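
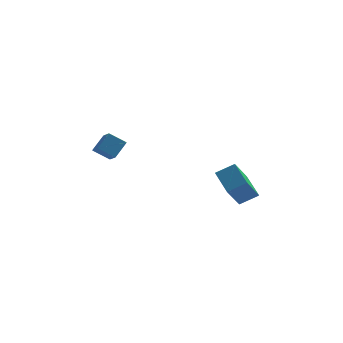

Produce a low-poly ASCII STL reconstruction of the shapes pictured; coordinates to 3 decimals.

solid 
facet normal -0.521 -0.556 -0.647
outer loop
vertex -4.171 -3.938 1.962
vertex -4.415 -3.186 1.512
vertex -3.28 -4.031 1.324
endloop
endfacet
facet normal 0.268 -0.827 0.495
outer loop
vertex -2.665 -3.374 2.088
vertex -4.171 -3.938 1.962
vertex -3.28 -4.031 1.324
endloop
endfacet
facet normal -0.521 -0.556 -0.648
outer loop
vertex -3.28 -4.031 1.324
vertex -4.415 -3.186 1.512
vertex -3.524 -3.278 0.874
endloop
endfacet
facet normal 0.810 -0.084 -0.580
outer loop
vertex -3.524 -3.278 0.874
vertex -2.665 -3.374 2.088
vertex -3.28 -4.031 1.324
endloop
endfacet
facet normal -0.810 0.084 0.580
outer loop
vertex -4.171 -3.938 1.962
vertex -3.8 -2.529 2.276
vertex -4.415 -3.186 1.512
endloop
endfacet
facet normal 0.268 -0.827 0.494
outer loop
vertex -3.556 -3.282 2.726
vertex -4.171 -3.938 1.962
vertex -2.665 -3.374 2.088
endloop
endfacet
facet normal -0.810 0.084 0.580
outer loop
vertex -3.556 -3.282 2.726
vertex -3.8 -2.529 2.276
vertex -4.171 -3.938 1.962
endloop
endfacet
facet normal -0.269 0.827 -0.494
outer loop
vertex -4.415 -3.186 1.512
vertex -3.8 -2.529 2.276
vertex -3.524 -3.278 0.874
endloop
endfacet
facet normal 0.810 -0.084 -0.580
outer loop
vertex -2.909 -2.622 1.638
vertex -2.665 -3.374 2.088
vertex -3.524 -3.278 0.874
endloop
endfacet
facet normal -0.268 0.827 -0.494
outer loop
vertex -3.524 -3.278 0.874
vertex -3.8 -2.529 2.276
vertex -2.909 -2.622 1.638
endloop
endfacet
facet normal 0.521 0.556 0.647
outer loop
vertex -2.909 -2.622 1.638
vertex -3.556 -3.282 2.726
vertex -2.665 -3.374 2.088
endloop
endfacet
facet normal 0.522 0.556 0.647
outer loop
vertex -3.8 -2.529 2.276
vertex -3.556 -3.282 2.726
vertex -2.909 -2.622 1.638
endloop
endfacet
facet normal -0.865 -0.020 -0.501
outer loop
vertex 2.498 -3.583 -1.585
vertex 2.032 -2.069 -0.842
vertex 3.25 -2.696 -2.92
endloop
endfacet
facet normal 0.267 -0.865 -0.424
outer loop
vertex 4.288 -2.671 -2.318
vertex 2.498 -3.583 -1.585
vertex 3.25 -2.696 -2.92
endloop
endfacet
facet normal -0.865 -0.021 -0.501
outer loop
vertex 3.25 -2.696 -2.92
vertex 2.032 -2.069 -0.842
vertex 2.783 -1.182 -2.176
endloop
endfacet
facet normal 0.425 0.501 -0.754
outer loop
vertex 2.783 -1.182 -2.176
vertex 4.288 -2.671 -2.318
vertex 3.25 -2.696 -2.92
endloop
endfacet
facet normal -0.425 -0.501 0.754
outer loop
vertex 2.498 -3.583 -1.585
vertex 3.07 -2.044 -0.24
vertex 2.032 -2.069 -0.842
endloop
endfacet
facet normal 0.267 -0.865 -0.425
outer loop
vertex 3.537 -3.558 -0.984
vertex 2.498 -3.583 -1.585
vertex 4.288 -2.671 -2.318
endloop
endfacet
facet normal -0.424 -0.501 0.754
outer loop
vertex 3.537 -3.558 -0.984
vertex 3.07 -2.044 -0.24
vertex 2.498 -3.583 -1.585
endloop
endfacet
facet normal -0.267 0.865 0.425
outer loop
vertex 2.032 -2.069 -0.842
vertex 3.07 -2.044 -0.24
vertex 2.783 -1.182 -2.176
endloop
endfacet
facet normal 0.424 0.501 -0.754
outer loop
vertex 3.822 -1.157 -1.575
vertex 4.288 -2.671 -2.318
vertex 2.783 -1.182 -2.176
endloop
endfacet
facet normal -0.267 0.865 0.425
outer loop
vertex 2.783 -1.182 -2.176
vertex 3.07 -2.044 -0.24
vertex 3.822 -1.157 -1.575
endloop
endfacet
facet normal 0.865 0.021 0.501
outer loop
vertex 3.822 -1.157 -1.575
vertex 3.537 -3.558 -0.984
vertex 4.288 -2.671 -2.318
endloop
endfacet
facet normal 0.865 0.021 0.501
outer loop
vertex 3.07 -2.044 -0.24
vertex 3.537 -3.558 -0.984
vertex 3.822 -1.157 -1.575
endloop
endfacet

endsolid


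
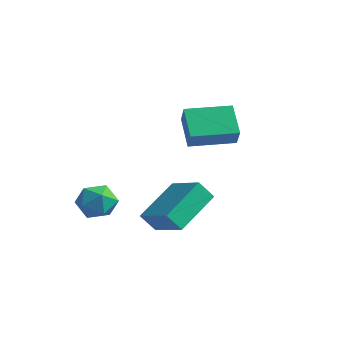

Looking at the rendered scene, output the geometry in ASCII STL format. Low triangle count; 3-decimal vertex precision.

solid 
facet normal 0.324 0.880 0.346
outer loop
vertex -2.712 -1.57 0.497
vertex -2.593 -1.924 1.286
vertex -1.945 -1.933 0.702
endloop
endfacet
facet normal 0.475 0.808 -0.347
outer loop
vertex -2.712 -1.57 0.497
vertex -1.945 -1.933 0.702
vertex -2.293 -2.067 -0.087
endloop
endfacet
facet normal -0.138 0.703 -0.698
outer loop
vertex -2.712 -1.57 0.497
vertex -2.293 -2.067 -0.087
vertex -3.158 -2.141 0.01
endloop
endfacet
facet normal -0.669 0.710 -0.220
outer loop
vertex -2.712 -1.57 0.497
vertex -3.158 -2.141 0.01
vertex -3.343 -2.053 0.858
endloop
endfacet
facet normal -0.384 0.819 0.426
outer loop
vertex -2.712 -1.57 0.497
vertex -3.343 -2.053 0.858
vertex -2.593 -1.924 1.286
endloop
endfacet
facet normal 0.877 0.224 -0.425
outer loop
vertex -2.293 -2.067 -0.087
vertex -1.945 -1.933 0.702
vertex -1.917 -2.727 0.342
endloop
endfacet
facet normal 0.632 0.341 0.696
outer loop
vertex -1.945 -1.933 0.702
vertex -2.593 -1.924 1.286
vertex -2.102 -2.639 1.19
endloop
endfacet
facet normal -0.512 0.244 0.824
outer loop
vertex -2.593 -1.924 1.286
vertex -3.343 -2.053 0.858
vertex -2.967 -2.713 1.287
endloop
endfacet
facet normal -0.974 0.065 -0.219
outer loop
vertex -3.343 -2.053 0.858
vertex -3.158 -2.141 0.01
vertex -3.315 -2.847 0.498
endloop
endfacet
facet normal -0.116 0.054 -0.992
outer loop
vertex -3.158 -2.141 0.01
vertex -2.293 -2.067 -0.087
vertex -2.667 -2.856 -0.086
endloop
endfacet
facet normal 0.669 -0.710 0.220
outer loop
vertex -2.548 -3.21 0.703
vertex -1.917 -2.727 0.342
vertex -2.102 -2.639 1.19
endloop
endfacet
facet normal 0.138 -0.703 0.698
outer loop
vertex -2.548 -3.21 0.703
vertex -2.102 -2.639 1.19
vertex -2.967 -2.713 1.287
endloop
endfacet
facet normal -0.475 -0.808 0.347
outer loop
vertex -2.548 -3.21 0.703
vertex -2.967 -2.713 1.287
vertex -3.315 -2.847 0.498
endloop
endfacet
facet normal -0.324 -0.880 -0.346
outer loop
vertex -2.548 -3.21 0.703
vertex -3.315 -2.847 0.498
vertex -2.667 -2.856 -0.086
endloop
endfacet
facet normal 0.384 -0.819 -0.426
outer loop
vertex -2.548 -3.21 0.703
vertex -2.667 -2.856 -0.086
vertex -1.917 -2.727 0.342
endloop
endfacet
facet normal 0.974 -0.065 0.219
outer loop
vertex -2.102 -2.639 1.19
vertex -1.917 -2.727 0.342
vertex -1.945 -1.933 0.702
endloop
endfacet
facet normal 0.116 -0.054 0.992
outer loop
vertex -2.967 -2.713 1.287
vertex -2.102 -2.639 1.19
vertex -2.593 -1.924 1.286
endloop
endfacet
facet normal -0.877 -0.224 0.425
outer loop
vertex -3.315 -2.847 0.498
vertex -2.967 -2.713 1.287
vertex -3.343 -2.053 0.858
endloop
endfacet
facet normal -0.632 -0.341 -0.696
outer loop
vertex -2.667 -2.856 -0.086
vertex -3.315 -2.847 0.498
vertex -3.158 -2.141 0.01
endloop
endfacet
facet normal 0.512 -0.244 -0.824
outer loop
vertex -1.917 -2.727 0.342
vertex -2.667 -2.856 -0.086
vertex -2.293 -2.067 -0.087
endloop
endfacet
facet normal -0.916 0.142 -0.376
outer loop
vertex 0.286 -3.132 1.118
vertex 0.172 -1.344 2.072
vertex 0.644 -2.726 0.399
endloop
endfacet
facet normal 0.056 -0.881 -0.470
outer loop
vertex 2.128 -2.956 1.008
vertex 0.286 -3.132 1.118
vertex 0.644 -2.726 0.399
endloop
endfacet
facet normal -0.916 0.142 -0.376
outer loop
vertex 0.644 -2.726 0.399
vertex 0.172 -1.344 2.072
vertex 0.53 -0.938 1.354
endloop
endfacet
facet normal 0.398 0.452 -0.799
outer loop
vertex 0.53 -0.938 1.354
vertex 2.128 -2.956 1.008
vertex 0.644 -2.726 0.399
endloop
endfacet
facet normal -0.398 -0.452 0.799
outer loop
vertex 0.286 -3.132 1.118
vertex 1.656 -1.574 2.681
vertex 0.172 -1.344 2.072
endloop
endfacet
facet normal 0.056 -0.881 -0.470
outer loop
vertex 1.77 -3.362 1.726
vertex 0.286 -3.132 1.118
vertex 2.128 -2.956 1.008
endloop
endfacet
facet normal -0.397 -0.452 0.799
outer loop
vertex 1.77 -3.362 1.726
vertex 1.656 -1.574 2.681
vertex 0.286 -3.132 1.118
endloop
endfacet
facet normal -0.056 0.881 0.470
outer loop
vertex 0.172 -1.344 2.072
vertex 1.656 -1.574 2.681
vertex 0.53 -0.938 1.354
endloop
endfacet
facet normal 0.397 0.452 -0.799
outer loop
vertex 2.014 -1.168 1.962
vertex 2.128 -2.956 1.008
vertex 0.53 -0.938 1.354
endloop
endfacet
facet normal -0.056 0.881 0.470
outer loop
vertex 0.53 -0.938 1.354
vertex 1.656 -1.574 2.681
vertex 2.014 -1.168 1.962
endloop
endfacet
facet normal 0.916 -0.142 0.376
outer loop
vertex 2.014 -1.168 1.962
vertex 1.77 -3.362 1.726
vertex 2.128 -2.956 1.008
endloop
endfacet
facet normal 0.916 -0.142 0.376
outer loop
vertex 1.656 -1.574 2.681
vertex 1.77 -3.362 1.726
vertex 2.014 -1.168 1.962
endloop
endfacet
facet normal -0.486 0.377 -0.788
outer loop
vertex -1.809 1.25 3.916
vertex -0.722 2.734 3.956
vertex -0.85 0.572 3.0
endloop
endfacet
facet normal -0.591 -0.807 -0.021
outer loop
vertex -0.378 0.206 3.764
vertex -1.809 1.25 3.916
vertex -0.85 0.572 3.0
endloop
endfacet
facet normal -0.486 0.377 -0.788
outer loop
vertex -0.85 0.572 3.0
vertex -0.722 2.734 3.956
vertex 0.238 2.056 3.039
endloop
endfacet
facet normal 0.643 -0.455 -0.616
outer loop
vertex 0.238 2.056 3.039
vertex -0.378 0.206 3.764
vertex -0.85 0.572 3.0
endloop
endfacet
facet normal -0.644 0.455 0.616
outer loop
vertex -1.809 1.25 3.916
vertex -0.25 2.368 4.72
vertex -0.722 2.734 3.956
endloop
endfacet
facet normal -0.591 -0.807 -0.022
outer loop
vertex -1.338 0.884 4.681
vertex -1.809 1.25 3.916
vertex -0.378 0.206 3.764
endloop
endfacet
facet normal -0.644 0.456 0.615
outer loop
vertex -1.338 0.884 4.681
vertex -0.25 2.368 4.72
vertex -1.809 1.25 3.916
endloop
endfacet
facet normal 0.590 0.807 0.022
outer loop
vertex -0.722 2.734 3.956
vertex -0.25 2.368 4.72
vertex 0.238 2.056 3.039
endloop
endfacet
facet normal 0.644 -0.455 -0.615
outer loop
vertex 0.709 1.69 3.804
vertex -0.378 0.206 3.764
vertex 0.238 2.056 3.039
endloop
endfacet
facet normal 0.591 0.806 0.022
outer loop
vertex 0.238 2.056 3.039
vertex -0.25 2.368 4.72
vertex 0.709 1.69 3.804
endloop
endfacet
facet normal 0.486 -0.377 0.788
outer loop
vertex 0.709 1.69 3.804
vertex -1.338 0.884 4.681
vertex -0.378 0.206 3.764
endloop
endfacet
facet normal 0.486 -0.377 0.788
outer loop
vertex -0.25 2.368 4.72
vertex -1.338 0.884 4.681
vertex 0.709 1.69 3.804
endloop
endfacet

endsolid


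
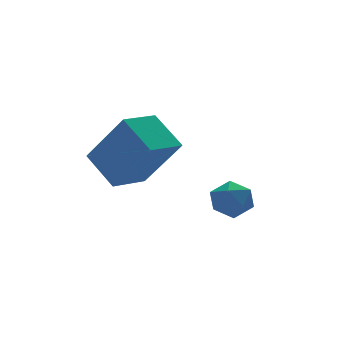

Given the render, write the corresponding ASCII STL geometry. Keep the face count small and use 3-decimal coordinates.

solid 
facet normal -0.933 -0.329 0.143
outer loop
vertex -3.607 -1.546 3.622
vertex -4.233 -0.483 1.985
vertex -3.341 -2.658 2.798
endloop
endfacet
facet normal 0.305 -0.519 0.799
outer loop
vertex -2.147 -2.237 2.615
vertex -3.607 -1.546 3.622
vertex -3.341 -2.658 2.798
endloop
endfacet
facet normal -0.933 -0.329 0.144
outer loop
vertex -3.341 -2.658 2.798
vertex -4.233 -0.483 1.985
vertex -3.968 -1.596 1.161
endloop
endfacet
facet normal 0.189 -0.789 -0.584
outer loop
vertex -3.968 -1.596 1.161
vertex -2.147 -2.237 2.615
vertex -3.341 -2.658 2.798
endloop
endfacet
facet normal -0.189 0.789 0.585
outer loop
vertex -3.607 -1.546 3.622
vertex -3.039 -0.062 1.802
vertex -4.233 -0.483 1.985
endloop
endfacet
facet normal 0.305 -0.519 0.799
outer loop
vertex -2.412 -1.124 3.439
vertex -3.607 -1.546 3.622
vertex -2.147 -2.237 2.615
endloop
endfacet
facet normal -0.189 0.789 0.584
outer loop
vertex -2.412 -1.124 3.439
vertex -3.039 -0.062 1.802
vertex -3.607 -1.546 3.622
endloop
endfacet
facet normal -0.305 0.519 -0.799
outer loop
vertex -4.233 -0.483 1.985
vertex -3.039 -0.062 1.802
vertex -3.968 -1.596 1.161
endloop
endfacet
facet normal 0.189 -0.789 -0.585
outer loop
vertex -2.773 -1.174 0.978
vertex -2.147 -2.237 2.615
vertex -3.968 -1.596 1.161
endloop
endfacet
facet normal -0.305 0.519 -0.799
outer loop
vertex -3.968 -1.596 1.161
vertex -3.039 -0.062 1.802
vertex -2.773 -1.174 0.978
endloop
endfacet
facet normal 0.933 0.329 -0.144
outer loop
vertex -2.773 -1.174 0.978
vertex -2.412 -1.124 3.439
vertex -2.147 -2.237 2.615
endloop
endfacet
facet normal 0.933 0.330 -0.144
outer loop
vertex -3.039 -0.062 1.802
vertex -2.412 -1.124 3.439
vertex -2.773 -1.174 0.978
endloop
endfacet
facet normal 0.133 -0.212 0.968
outer loop
vertex -0.041 -1.207 0.457
vertex -0.439 -1.808 0.38
vertex 0.279 -1.833 0.276
endloop
endfacet
facet normal 0.692 0.149 0.707
outer loop
vertex -0.041 -1.207 0.457
vertex 0.279 -1.833 0.276
vertex 0.479 -1.216 -0.05
endloop
endfacet
facet normal 0.452 0.770 0.450
outer loop
vertex -0.041 -1.207 0.457
vertex 0.479 -1.216 -0.05
vertex -0.115 -0.811 -0.147
endloop
endfacet
facet normal -0.254 0.794 0.552
outer loop
vertex -0.041 -1.207 0.457
vertex -0.115 -0.811 -0.147
vertex -0.682 -1.177 0.119
endloop
endfacet
facet normal -0.451 0.187 0.873
outer loop
vertex -0.041 -1.207 0.457
vertex -0.682 -1.177 0.119
vertex -0.439 -1.808 0.38
endloop
endfacet
facet normal 0.961 -0.226 0.162
outer loop
vertex 0.479 -1.216 -0.05
vertex 0.279 -1.833 0.276
vertex 0.402 -1.823 -0.439
endloop
endfacet
facet normal 0.057 -0.809 0.585
outer loop
vertex 0.279 -1.833 0.276
vertex -0.439 -1.808 0.38
vertex -0.165 -2.189 -0.173
endloop
endfacet
facet normal -0.887 -0.164 0.431
outer loop
vertex -0.439 -1.808 0.38
vertex -0.682 -1.177 0.119
vertex -0.759 -1.784 -0.27
endloop
endfacet
facet normal -0.569 0.818 -0.086
outer loop
vertex -0.682 -1.177 0.119
vertex -0.115 -0.811 -0.147
vertex -0.559 -1.167 -0.596
endloop
endfacet
facet normal 0.573 0.780 -0.253
outer loop
vertex -0.115 -0.811 -0.147
vertex 0.479 -1.216 -0.05
vertex 0.159 -1.192 -0.7
endloop
endfacet
facet normal 0.254 -0.794 -0.552
outer loop
vertex -0.239 -1.793 -0.777
vertex 0.402 -1.823 -0.439
vertex -0.165 -2.189 -0.173
endloop
endfacet
facet normal -0.452 -0.770 -0.450
outer loop
vertex -0.239 -1.793 -0.777
vertex -0.165 -2.189 -0.173
vertex -0.759 -1.784 -0.27
endloop
endfacet
facet normal -0.692 -0.149 -0.707
outer loop
vertex -0.239 -1.793 -0.777
vertex -0.759 -1.784 -0.27
vertex -0.559 -1.167 -0.596
endloop
endfacet
facet normal -0.133 0.212 -0.968
outer loop
vertex -0.239 -1.793 -0.777
vertex -0.559 -1.167 -0.596
vertex 0.159 -1.192 -0.7
endloop
endfacet
facet normal 0.451 -0.187 -0.873
outer loop
vertex -0.239 -1.793 -0.777
vertex 0.159 -1.192 -0.7
vertex 0.402 -1.823 -0.439
endloop
endfacet
facet normal 0.569 -0.818 0.086
outer loop
vertex -0.165 -2.189 -0.173
vertex 0.402 -1.823 -0.439
vertex 0.279 -1.833 0.276
endloop
endfacet
facet normal -0.573 -0.780 0.253
outer loop
vertex -0.759 -1.784 -0.27
vertex -0.165 -2.189 -0.173
vertex -0.439 -1.808 0.38
endloop
endfacet
facet normal -0.961 0.226 -0.162
outer loop
vertex -0.559 -1.167 -0.596
vertex -0.759 -1.784 -0.27
vertex -0.682 -1.177 0.119
endloop
endfacet
facet normal -0.057 0.809 -0.585
outer loop
vertex 0.159 -1.192 -0.7
vertex -0.559 -1.167 -0.596
vertex -0.115 -0.811 -0.147
endloop
endfacet
facet normal 0.887 0.164 -0.431
outer loop
vertex 0.402 -1.823 -0.439
vertex 0.159 -1.192 -0.7
vertex 0.479 -1.216 -0.05
endloop
endfacet

endsolid


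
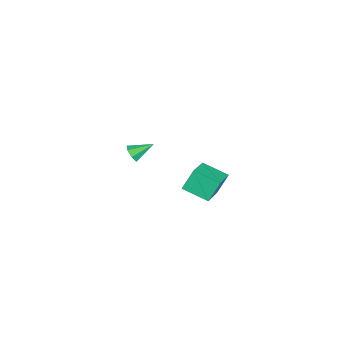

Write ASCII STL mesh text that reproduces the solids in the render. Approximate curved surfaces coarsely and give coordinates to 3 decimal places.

solid 
facet normal -0.329 0.463 0.823
outer loop
vertex 3.286 1.713 -0.451
vertex 3.779 2.873 -0.907
vertex 1.39 2.131 -1.443
endloop
endfacet
facet normal -0.369 -0.865 0.340
outer loop
vertex 1.761 1.607 -2.373
vertex 3.286 1.713 -0.451
vertex 1.39 2.131 -1.443
endloop
endfacet
facet normal -0.328 0.463 0.823
outer loop
vertex 1.39 2.131 -1.443
vertex 3.779 2.873 -0.907
vertex 1.883 3.29 -1.898
endloop
endfacet
facet normal -0.870 0.191 -0.455
outer loop
vertex 1.883 3.29 -1.898
vertex 1.761 1.607 -2.373
vertex 1.39 2.131 -1.443
endloop
endfacet
facet normal 0.870 -0.191 0.455
outer loop
vertex 3.286 1.713 -0.451
vertex 4.15 2.349 -1.837
vertex 3.779 2.873 -0.907
endloop
endfacet
facet normal -0.368 -0.866 0.340
outer loop
vertex 3.657 1.19 -1.382
vertex 3.286 1.713 -0.451
vertex 1.761 1.607 -2.373
endloop
endfacet
facet normal 0.870 -0.192 0.454
outer loop
vertex 3.657 1.19 -1.382
vertex 4.15 2.349 -1.837
vertex 3.286 1.713 -0.451
endloop
endfacet
facet normal 0.368 0.865 -0.341
outer loop
vertex 3.779 2.873 -0.907
vertex 4.15 2.349 -1.837
vertex 1.883 3.29 -1.898
endloop
endfacet
facet normal -0.870 0.191 -0.454
outer loop
vertex 2.254 2.767 -2.829
vertex 1.761 1.607 -2.373
vertex 1.883 3.29 -1.898
endloop
endfacet
facet normal 0.368 0.866 -0.339
outer loop
vertex 1.883 3.29 -1.898
vertex 4.15 2.349 -1.837
vertex 2.254 2.767 -2.829
endloop
endfacet
facet normal 0.328 -0.463 -0.823
outer loop
vertex 2.254 2.767 -2.829
vertex 3.657 1.19 -1.382
vertex 1.761 1.607 -2.373
endloop
endfacet
facet normal 0.329 -0.463 -0.823
outer loop
vertex 4.15 2.349 -1.837
vertex 3.657 1.19 -1.382
vertex 2.254 2.767 -2.829
endloop
endfacet
facet normal 0.126 -0.859 -0.497
outer loop
vertex -2.553 -0.935 -4.503
vertex -2.975 -1.14 -4.256
vertex -2.958 -0.873 -4.713
endloop
endfacet
facet normal 0.378 0.779 -0.499
outer loop
vertex -2.553 -0.935 -4.503
vertex -2.958 -0.873 -4.713
vertex -3.125 -0.12 -3.664
endloop
endfacet
facet normal 0.127 -0.859 -0.497
outer loop
vertex -2.958 -0.873 -4.713
vertex -2.975 -1.14 -4.256
vertex -3.375 -1.012 -4.579
endloop
endfacet
facet normal -0.419 0.705 -0.573
outer loop
vertex -2.958 -0.873 -4.713
vertex -3.375 -1.012 -4.579
vertex -3.125 -0.12 -3.664
endloop
endfacet
facet normal 0.127 -0.858 -0.498
outer loop
vertex -3.375 -1.012 -4.579
vertex -2.975 -1.14 -4.256
vertex -3.491 -1.248 -4.202
endloop
endfacet
facet normal -0.937 0.340 -0.075
outer loop
vertex -3.375 -1.012 -4.579
vertex -3.491 -1.248 -4.202
vertex -3.125 -0.12 -3.664
endloop
endfacet
facet normal 0.127 -0.858 -0.498
outer loop
vertex -3.491 -1.248 -4.202
vertex -2.975 -1.14 -4.256
vertex -3.218 -1.403 -3.865
endloop
endfacet
facet normal -0.785 -0.040 0.618
outer loop
vertex -3.491 -1.248 -4.202
vertex -3.218 -1.403 -3.865
vertex -3.125 -0.12 -3.664
endloop
endfacet
facet normal 0.127 -0.858 -0.498
outer loop
vertex -3.218 -1.403 -3.865
vertex -2.975 -1.14 -4.256
vertex -2.762 -1.36 -3.823
endloop
endfacet
facet normal -0.077 -0.149 0.986
outer loop
vertex -3.218 -1.403 -3.865
vertex -2.762 -1.36 -3.823
vertex -3.125 -0.12 -3.664
endloop
endfacet
facet normal 0.125 -0.858 -0.498
outer loop
vertex -2.762 -1.36 -3.823
vertex -2.975 -1.14 -4.256
vertex -2.466 -1.152 -4.107
endloop
endfacet
facet normal 0.654 0.095 0.751
outer loop
vertex -2.762 -1.36 -3.823
vertex -2.466 -1.152 -4.107
vertex -3.125 -0.12 -3.664
endloop
endfacet
facet normal 0.125 -0.858 -0.498
outer loop
vertex -2.466 -1.152 -4.107
vertex -2.975 -1.14 -4.256
vertex -2.553 -0.935 -4.503
endloop
endfacet
facet normal 0.857 0.508 0.090
outer loop
vertex -2.466 -1.152 -4.107
vertex -2.553 -0.935 -4.503
vertex -3.125 -0.12 -3.664
endloop
endfacet

endsolid


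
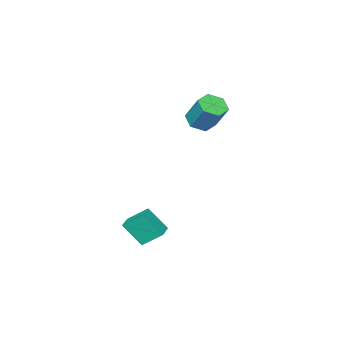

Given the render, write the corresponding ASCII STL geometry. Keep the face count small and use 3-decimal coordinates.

solid 
facet normal -0.055 -0.573 -0.818
outer loop
vertex -2.053 -1.527 1.204
vertex -2.619 -1.001 0.874
vertex -1.8 -0.879 0.733
endloop
endfacet
facet normal 0.952 -0.278 0.129
outer loop
vertex -2.053 -1.527 1.204
vertex -1.8 -0.879 0.733
vertex -1.955 -0.525 2.635
endloop
endfacet
facet normal 0.952 -0.278 0.129
outer loop
vertex -1.955 -0.525 2.635
vertex -1.8 -0.879 0.733
vertex -1.702 0.123 2.164
endloop
endfacet
facet normal 0.057 0.572 0.818
outer loop
vertex -1.955 -0.525 2.635
vertex -1.702 0.123 2.164
vertex -2.521 0.001 2.306
endloop
endfacet
facet normal -0.055 -0.573 -0.818
outer loop
vertex -1.8 -0.879 0.733
vertex -2.619 -1.001 0.874
vertex -2.366 -0.353 0.403
endloop
endfacet
facet normal 0.737 0.529 -0.421
outer loop
vertex -1.8 -0.879 0.733
vertex -2.366 -0.353 0.403
vertex -1.702 0.123 2.164
endloop
endfacet
facet normal 0.737 0.529 -0.421
outer loop
vertex -1.702 0.123 2.164
vertex -2.366 -0.353 0.403
vertex -2.268 0.649 1.835
endloop
endfacet
facet normal 0.057 0.572 0.818
outer loop
vertex -1.702 0.123 2.164
vertex -2.268 0.649 1.835
vertex -2.521 0.001 2.306
endloop
endfacet
facet normal -0.057 -0.572 -0.818
outer loop
vertex -2.366 -0.353 0.403
vertex -2.619 -1.001 0.874
vertex -3.185 -0.475 0.545
endloop
endfacet
facet normal -0.216 0.807 -0.550
outer loop
vertex -2.366 -0.353 0.403
vertex -3.185 -0.475 0.545
vertex -2.268 0.649 1.835
endloop
endfacet
facet normal -0.215 0.807 -0.550
outer loop
vertex -2.268 0.649 1.835
vertex -3.185 -0.475 0.545
vertex -3.087 0.527 1.976
endloop
endfacet
facet normal 0.055 0.573 0.818
outer loop
vertex -2.268 0.649 1.835
vertex -3.087 0.527 1.976
vertex -2.521 0.001 2.306
endloop
endfacet
facet normal -0.057 -0.572 -0.818
outer loop
vertex -3.185 -0.475 0.545
vertex -2.619 -1.001 0.874
vertex -3.438 -1.123 1.016
endloop
endfacet
facet normal -0.952 0.278 -0.129
outer loop
vertex -3.185 -0.475 0.545
vertex -3.438 -1.123 1.016
vertex -3.087 0.527 1.976
endloop
endfacet
facet normal -0.952 0.278 -0.129
outer loop
vertex -3.087 0.527 1.976
vertex -3.438 -1.123 1.016
vertex -3.34 -0.121 2.447
endloop
endfacet
facet normal 0.055 0.573 0.818
outer loop
vertex -3.087 0.527 1.976
vertex -3.34 -0.121 2.447
vertex -2.521 0.001 2.306
endloop
endfacet
facet normal -0.057 -0.572 -0.818
outer loop
vertex -3.438 -1.123 1.016
vertex -2.619 -1.001 0.874
vertex -2.872 -1.649 1.345
endloop
endfacet
facet normal -0.737 -0.529 0.421
outer loop
vertex -3.438 -1.123 1.016
vertex -2.872 -1.649 1.345
vertex -3.34 -0.121 2.447
endloop
endfacet
facet normal -0.737 -0.529 0.421
outer loop
vertex -3.34 -0.121 2.447
vertex -2.872 -1.649 1.345
vertex -2.774 -0.647 2.777
endloop
endfacet
facet normal 0.055 0.573 0.818
outer loop
vertex -3.34 -0.121 2.447
vertex -2.774 -0.647 2.777
vertex -2.521 0.001 2.306
endloop
endfacet
facet normal -0.055 -0.573 -0.818
outer loop
vertex -2.872 -1.649 1.345
vertex -2.619 -1.001 0.874
vertex -2.053 -1.527 1.204
endloop
endfacet
facet normal 0.215 -0.807 0.550
outer loop
vertex -2.872 -1.649 1.345
vertex -2.053 -1.527 1.204
vertex -2.774 -0.647 2.777
endloop
endfacet
facet normal 0.216 -0.807 0.550
outer loop
vertex -2.774 -0.647 2.777
vertex -2.053 -1.527 1.204
vertex -1.955 -0.525 2.635
endloop
endfacet
facet normal 0.057 0.572 0.818
outer loop
vertex -2.774 -0.647 2.777
vertex -1.955 -0.525 2.635
vertex -2.521 0.001 2.306
endloop
endfacet
facet normal -0.850 -0.526 -0.021
outer loop
vertex 3.938 0.698 -3.134
vertex 3.379 1.567 -2.297
vertex 3.453 1.53 -4.322
endloop
endfacet
facet normal 0.421 -0.654 -0.629
outer loop
vertex 4.201 1.993 -4.303
vertex 3.938 0.698 -3.134
vertex 3.453 1.53 -4.322
endloop
endfacet
facet normal -0.850 -0.526 -0.021
outer loop
vertex 3.453 1.53 -4.322
vertex 3.379 1.567 -2.297
vertex 2.894 2.4 -3.485
endloop
endfacet
facet normal -0.317 0.544 -0.777
outer loop
vertex 2.894 2.4 -3.485
vertex 4.201 1.993 -4.303
vertex 3.453 1.53 -4.322
endloop
endfacet
facet normal 0.317 -0.544 0.777
outer loop
vertex 3.938 0.698 -3.134
vertex 4.127 2.03 -2.278
vertex 3.379 1.567 -2.297
endloop
endfacet
facet normal 0.420 -0.654 -0.630
outer loop
vertex 4.686 1.16 -3.115
vertex 3.938 0.698 -3.134
vertex 4.201 1.993 -4.303
endloop
endfacet
facet normal 0.316 -0.544 0.777
outer loop
vertex 4.686 1.16 -3.115
vertex 4.127 2.03 -2.278
vertex 3.938 0.698 -3.134
endloop
endfacet
facet normal -0.420 0.653 0.630
outer loop
vertex 3.379 1.567 -2.297
vertex 4.127 2.03 -2.278
vertex 2.894 2.4 -3.485
endloop
endfacet
facet normal -0.317 0.544 -0.777
outer loop
vertex 3.642 2.862 -3.466
vertex 4.201 1.993 -4.303
vertex 2.894 2.4 -3.485
endloop
endfacet
facet normal -0.420 0.654 0.629
outer loop
vertex 2.894 2.4 -3.485
vertex 4.127 2.03 -2.278
vertex 3.642 2.862 -3.466
endloop
endfacet
facet normal 0.850 0.526 0.022
outer loop
vertex 3.642 2.862 -3.466
vertex 4.686 1.16 -3.115
vertex 4.201 1.993 -4.303
endloop
endfacet
facet normal 0.850 0.526 0.021
outer loop
vertex 4.127 2.03 -2.278
vertex 4.686 1.16 -3.115
vertex 3.642 2.862 -3.466
endloop
endfacet

endsolid


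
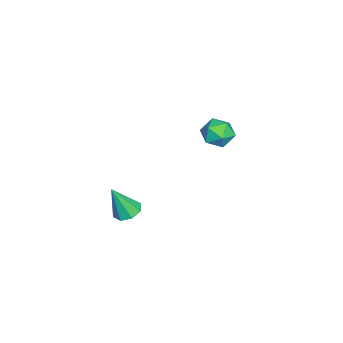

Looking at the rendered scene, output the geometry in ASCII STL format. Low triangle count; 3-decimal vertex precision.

solid 
facet normal -0.198 0.345 -0.917
outer loop
vertex 3.529 0.992 1.307
vertex 2.935 1.111 1.48
vertex 3.474 1.436 1.486
endloop
endfacet
facet normal 0.982 0.047 0.185
outer loop
vertex 3.529 0.992 1.307
vertex 3.474 1.436 1.486
vertex 3.245 0.569 2.92
endloop
endfacet
facet normal -0.197 0.344 -0.918
outer loop
vertex 3.474 1.436 1.486
vertex 2.935 1.111 1.48
vertex 3.103 1.69 1.661
endloop
endfacet
facet normal 0.639 0.609 0.470
outer loop
vertex 3.474 1.436 1.486
vertex 3.103 1.69 1.661
vertex 3.245 0.569 2.92
endloop
endfacet
facet normal -0.198 0.344 -0.918
outer loop
vertex 3.103 1.69 1.661
vertex 2.935 1.111 1.48
vertex 2.634 1.604 1.73
endloop
endfacet
facet normal -0.038 0.744 0.667
outer loop
vertex 3.103 1.69 1.661
vertex 2.634 1.604 1.73
vertex 3.245 0.569 2.92
endloop
endfacet
facet normal -0.197 0.345 -0.918
outer loop
vertex 2.634 1.604 1.73
vertex 2.935 1.111 1.48
vertex 2.341 1.229 1.652
endloop
endfacet
facet normal -0.653 0.373 0.659
outer loop
vertex 2.634 1.604 1.73
vertex 2.341 1.229 1.652
vertex 3.245 0.569 2.92
endloop
endfacet
facet normal -0.197 0.345 -0.918
outer loop
vertex 2.341 1.229 1.652
vertex 2.935 1.111 1.48
vertex 2.396 0.785 1.473
endloop
endfacet
facet normal -0.844 -0.287 0.453
outer loop
vertex 2.341 1.229 1.652
vertex 2.396 0.785 1.473
vertex 3.245 0.569 2.92
endloop
endfacet
facet normal -0.197 0.345 -0.918
outer loop
vertex 2.396 0.785 1.473
vertex 2.935 1.111 1.48
vertex 2.767 0.531 1.298
endloop
endfacet
facet normal -0.502 -0.849 0.168
outer loop
vertex 2.396 0.785 1.473
vertex 2.767 0.531 1.298
vertex 3.245 0.569 2.92
endloop
endfacet
facet normal -0.198 0.345 -0.917
outer loop
vertex 2.767 0.531 1.298
vertex 2.935 1.111 1.48
vertex 3.236 0.617 1.229
endloop
endfacet
facet normal 0.176 -0.984 -0.029
outer loop
vertex 2.767 0.531 1.298
vertex 3.236 0.617 1.229
vertex 3.245 0.569 2.92
endloop
endfacet
facet normal -0.198 0.345 -0.917
outer loop
vertex 3.236 0.617 1.229
vertex 2.935 1.111 1.48
vertex 3.529 0.992 1.307
endloop
endfacet
facet normal 0.790 -0.613 -0.022
outer loop
vertex 3.236 0.617 1.229
vertex 3.529 0.992 1.307
vertex 3.245 0.569 2.92
endloop
endfacet
facet normal -0.314 0.825 0.470
outer loop
vertex -2.506 4.419 2.415
vertex -3.168 4.035 2.647
vertex -2.515 4.021 3.108
endloop
endfacet
facet normal 0.399 0.793 0.461
outer loop
vertex -2.506 4.419 2.415
vertex -2.515 4.021 3.108
vertex -1.876 3.977 2.63
endloop
endfacet
facet normal 0.610 0.761 -0.221
outer loop
vertex -2.506 4.419 2.415
vertex -1.876 3.977 2.63
vertex -2.134 3.964 1.874
endloop
endfacet
facet normal 0.026 0.774 -0.633
outer loop
vertex -2.506 4.419 2.415
vertex -2.134 3.964 1.874
vertex -2.932 3.999 1.884
endloop
endfacet
facet normal -0.544 0.813 -0.207
outer loop
vertex -2.506 4.419 2.415
vertex -2.932 3.999 1.884
vertex -3.168 4.035 2.647
endloop
endfacet
facet normal 0.597 0.188 0.780
outer loop
vertex -1.876 3.977 2.63
vertex -2.515 4.021 3.108
vertex -2.148 3.321 2.996
endloop
endfacet
facet normal -0.557 0.239 0.796
outer loop
vertex -2.515 4.021 3.108
vertex -3.168 4.035 2.647
vertex -2.946 3.356 3.006
endloop
endfacet
facet normal -0.929 0.219 -0.298
outer loop
vertex -3.168 4.035 2.647
vertex -2.932 3.999 1.884
vertex -3.204 3.343 2.25
endloop
endfacet
facet normal -0.006 0.155 -0.988
outer loop
vertex -2.932 3.999 1.884
vertex -2.134 3.964 1.874
vertex -2.565 3.299 1.772
endloop
endfacet
facet normal 0.937 0.136 -0.322
outer loop
vertex -2.134 3.964 1.874
vertex -1.876 3.977 2.63
vertex -1.912 3.285 2.233
endloop
endfacet
facet normal -0.026 -0.774 0.633
outer loop
vertex -2.574 2.901 2.465
vertex -2.148 3.321 2.996
vertex -2.946 3.356 3.006
endloop
endfacet
facet normal -0.610 -0.761 0.221
outer loop
vertex -2.574 2.901 2.465
vertex -2.946 3.356 3.006
vertex -3.204 3.343 2.25
endloop
endfacet
facet normal -0.399 -0.793 -0.461
outer loop
vertex -2.574 2.901 2.465
vertex -3.204 3.343 2.25
vertex -2.565 3.299 1.772
endloop
endfacet
facet normal 0.314 -0.825 -0.470
outer loop
vertex -2.574 2.901 2.465
vertex -2.565 3.299 1.772
vertex -1.912 3.285 2.233
endloop
endfacet
facet normal 0.544 -0.813 0.207
outer loop
vertex -2.574 2.901 2.465
vertex -1.912 3.285 2.233
vertex -2.148 3.321 2.996
endloop
endfacet
facet normal 0.006 -0.155 0.988
outer loop
vertex -2.946 3.356 3.006
vertex -2.148 3.321 2.996
vertex -2.515 4.021 3.108
endloop
endfacet
facet normal -0.937 -0.136 0.322
outer loop
vertex -3.204 3.343 2.25
vertex -2.946 3.356 3.006
vertex -3.168 4.035 2.647
endloop
endfacet
facet normal -0.597 -0.188 -0.780
outer loop
vertex -2.565 3.299 1.772
vertex -3.204 3.343 2.25
vertex -2.932 3.999 1.884
endloop
endfacet
facet normal 0.557 -0.239 -0.796
outer loop
vertex -1.912 3.285 2.233
vertex -2.565 3.299 1.772
vertex -2.134 3.964 1.874
endloop
endfacet
facet normal 0.929 -0.219 0.298
outer loop
vertex -2.148 3.321 2.996
vertex -1.912 3.285 2.233
vertex -1.876 3.977 2.63
endloop
endfacet

endsolid


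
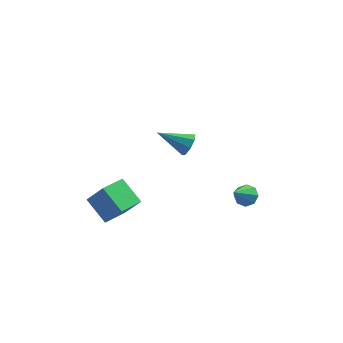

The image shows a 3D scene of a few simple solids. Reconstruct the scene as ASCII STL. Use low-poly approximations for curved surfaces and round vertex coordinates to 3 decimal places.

solid 
facet normal 0.889 -0.034 -0.457
outer loop
vertex 1.202 3.351 -3.788
vertex 0.9 3.57 -4.392
vertex 1.199 3.892 -3.834
endloop
endfacet
facet normal 0.127 0.085 0.988
outer loop
vertex 1.202 3.351 -3.788
vertex 1.199 3.892 -3.834
vertex -0.7 3.63 -3.568
endloop
endfacet
facet normal 0.889 -0.033 -0.457
outer loop
vertex 1.199 3.892 -3.834
vertex 0.9 3.57 -4.392
vertex 1.02 4.245 -4.207
endloop
endfacet
facet normal -0.004 0.725 0.688
outer loop
vertex 1.199 3.892 -3.834
vertex 1.02 4.245 -4.207
vertex -0.7 3.63 -3.568
endloop
endfacet
facet normal 0.889 -0.033 -0.457
outer loop
vertex 1.02 4.245 -4.207
vertex 0.9 3.57 -4.392
vertex 0.771 4.202 -4.688
endloop
endfacet
facet normal -0.311 0.948 0.076
outer loop
vertex 1.02 4.245 -4.207
vertex 0.771 4.202 -4.688
vertex -0.7 3.63 -3.568
endloop
endfacet
facet normal 0.889 -0.033 -0.458
outer loop
vertex 0.771 4.202 -4.688
vertex 0.9 3.57 -4.392
vertex 0.597 3.789 -4.996
endloop
endfacet
facet normal -0.613 0.622 -0.487
outer loop
vertex 0.771 4.202 -4.688
vertex 0.597 3.789 -4.996
vertex -0.7 3.63 -3.568
endloop
endfacet
facet normal 0.888 -0.033 -0.458
outer loop
vertex 0.597 3.789 -4.996
vertex 0.9 3.57 -4.392
vertex 0.601 3.247 -4.949
endloop
endfacet
facet normal -0.735 -0.064 -0.675
outer loop
vertex 0.597 3.789 -4.996
vertex 0.601 3.247 -4.949
vertex -0.7 3.63 -3.568
endloop
endfacet
facet normal 0.889 -0.035 -0.457
outer loop
vertex 0.601 3.247 -4.949
vertex 0.9 3.57 -4.392
vertex 0.779 2.895 -4.576
endloop
endfacet
facet normal -0.605 -0.703 -0.375
outer loop
vertex 0.601 3.247 -4.949
vertex 0.779 2.895 -4.576
vertex -0.7 3.63 -3.568
endloop
endfacet
facet normal 0.888 -0.034 -0.458
outer loop
vertex 0.779 2.895 -4.576
vertex 0.9 3.57 -4.392
vertex 1.029 2.938 -4.095
endloop
endfacet
facet normal -0.298 -0.925 0.237
outer loop
vertex 0.779 2.895 -4.576
vertex 1.029 2.938 -4.095
vertex -0.7 3.63 -3.568
endloop
endfacet
facet normal 0.889 -0.033 -0.457
outer loop
vertex 1.029 2.938 -4.095
vertex 0.9 3.57 -4.392
vertex 1.202 3.351 -3.788
endloop
endfacet
facet normal 0.005 -0.598 0.802
outer loop
vertex 1.029 2.938 -4.095
vertex 1.202 3.351 -3.788
vertex -0.7 3.63 -3.568
endloop
endfacet
facet normal 0.358 0.614 -0.704
outer loop
vertex 4.54 -2.395 -2.746
vertex 3.961 -2.248 -2.912
vertex 4.372 -2.022 -2.506
endloop
endfacet
facet normal 0.689 -0.147 0.710
outer loop
vertex 4.54 -2.395 -2.746
vertex 4.372 -2.022 -2.506
vertex 3.399 -3.212 -1.808
endloop
endfacet
facet normal 0.358 0.613 -0.704
outer loop
vertex 4.372 -2.022 -2.506
vertex 3.961 -2.248 -2.912
vertex 3.963 -1.781 -2.504
endloop
endfacet
facet normal 0.215 0.357 0.909
outer loop
vertex 4.372 -2.022 -2.506
vertex 3.963 -1.781 -2.504
vertex 3.399 -3.212 -1.808
endloop
endfacet
facet normal 0.359 0.613 -0.704
outer loop
vertex 3.963 -1.781 -2.504
vertex 3.961 -2.248 -2.912
vertex 3.553 -1.814 -2.742
endloop
endfacet
facet normal -0.458 0.528 0.715
outer loop
vertex 3.963 -1.781 -2.504
vertex 3.553 -1.814 -2.742
vertex 3.399 -3.212 -1.808
endloop
endfacet
facet normal 0.359 0.613 -0.703
outer loop
vertex 3.553 -1.814 -2.742
vertex 3.961 -2.248 -2.912
vertex 3.383 -2.101 -3.079
endloop
endfacet
facet normal -0.933 0.266 0.244
outer loop
vertex 3.553 -1.814 -2.742
vertex 3.383 -2.101 -3.079
vertex 3.399 -3.212 -1.808
endloop
endfacet
facet normal 0.359 0.613 -0.704
outer loop
vertex 3.383 -2.101 -3.079
vertex 3.961 -2.248 -2.912
vertex 3.551 -2.474 -3.318
endloop
endfacet
facet normal -0.934 -0.275 -0.228
outer loop
vertex 3.383 -2.101 -3.079
vertex 3.551 -2.474 -3.318
vertex 3.399 -3.212 -1.808
endloop
endfacet
facet normal 0.358 0.614 -0.703
outer loop
vertex 3.551 -2.474 -3.318
vertex 3.961 -2.248 -2.912
vertex 3.96 -2.715 -3.32
endloop
endfacet
facet normal -0.461 -0.778 -0.427
outer loop
vertex 3.551 -2.474 -3.318
vertex 3.96 -2.715 -3.32
vertex 3.399 -3.212 -1.808
endloop
endfacet
facet normal 0.357 0.614 -0.704
outer loop
vertex 3.96 -2.715 -3.32
vertex 3.961 -2.248 -2.912
vertex 4.37 -2.682 -3.083
endloop
endfacet
facet normal 0.211 -0.949 -0.234
outer loop
vertex 3.96 -2.715 -3.32
vertex 4.37 -2.682 -3.083
vertex 3.399 -3.212 -1.808
endloop
endfacet
facet normal 0.358 0.614 -0.703
outer loop
vertex 4.37 -2.682 -3.083
vertex 3.961 -2.248 -2.912
vertex 4.54 -2.395 -2.746
endloop
endfacet
facet normal 0.687 -0.686 0.238
outer loop
vertex 4.37 -2.682 -3.083
vertex 4.54 -2.395 -2.746
vertex 3.399 -3.212 -1.808
endloop
endfacet
facet normal -0.610 0.562 0.559
outer loop
vertex -2.765 -2.442 -2.62
vertex -1.953 -1.266 -2.917
vertex -3.584 -2.171 -3.786
endloop
endfacet
facet normal -0.557 -0.805 0.204
outer loop
vertex -2.627 -3.054 -4.663
vertex -2.765 -2.442 -2.62
vertex -3.584 -2.171 -3.786
endloop
endfacet
facet normal -0.610 0.562 0.559
outer loop
vertex -3.584 -2.171 -3.786
vertex -1.953 -1.266 -2.917
vertex -2.772 -0.995 -4.083
endloop
endfacet
facet normal -0.565 0.187 -0.804
outer loop
vertex -2.772 -0.995 -4.083
vertex -2.627 -3.054 -4.663
vertex -3.584 -2.171 -3.786
endloop
endfacet
facet normal 0.565 -0.187 0.804
outer loop
vertex -2.765 -2.442 -2.62
vertex -0.996 -2.149 -3.794
vertex -1.953 -1.266 -2.917
endloop
endfacet
facet normal -0.557 -0.805 0.204
outer loop
vertex -1.808 -3.325 -3.497
vertex -2.765 -2.442 -2.62
vertex -2.627 -3.054 -4.663
endloop
endfacet
facet normal 0.565 -0.187 0.804
outer loop
vertex -1.808 -3.325 -3.497
vertex -0.996 -2.149 -3.794
vertex -2.765 -2.442 -2.62
endloop
endfacet
facet normal 0.557 0.805 -0.204
outer loop
vertex -1.953 -1.266 -2.917
vertex -0.996 -2.149 -3.794
vertex -2.772 -0.995 -4.083
endloop
endfacet
facet normal -0.565 0.187 -0.804
outer loop
vertex -1.815 -1.878 -4.96
vertex -2.627 -3.054 -4.663
vertex -2.772 -0.995 -4.083
endloop
endfacet
facet normal 0.557 0.805 -0.204
outer loop
vertex -2.772 -0.995 -4.083
vertex -0.996 -2.149 -3.794
vertex -1.815 -1.878 -4.96
endloop
endfacet
facet normal 0.610 -0.562 -0.559
outer loop
vertex -1.815 -1.878 -4.96
vertex -1.808 -3.325 -3.497
vertex -2.627 -3.054 -4.663
endloop
endfacet
facet normal 0.610 -0.562 -0.559
outer loop
vertex -0.996 -2.149 -3.794
vertex -1.808 -3.325 -3.497
vertex -1.815 -1.878 -4.96
endloop
endfacet

endsolid


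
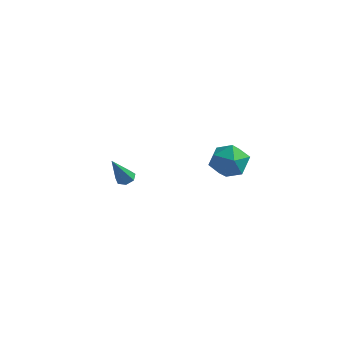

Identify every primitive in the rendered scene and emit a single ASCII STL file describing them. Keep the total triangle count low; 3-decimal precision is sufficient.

solid 
facet normal -0.637 0.761 0.122
outer loop
vertex 2.666 -2.807 0.926
vertex 2.437 -3.162 1.946
vertex 3.262 -2.446 1.782
endloop
endfacet
facet normal -0.107 0.941 -0.322
outer loop
vertex 2.666 -2.807 0.926
vertex 3.262 -2.446 1.782
vertex 3.763 -2.713 0.835
endloop
endfacet
facet normal -0.113 0.482 -0.869
outer loop
vertex 2.666 -2.807 0.926
vertex 3.763 -2.713 0.835
vertex 3.248 -3.594 0.414
endloop
endfacet
facet normal -0.646 0.019 -0.763
outer loop
vertex 2.666 -2.807 0.926
vertex 3.248 -3.594 0.414
vertex 2.429 -3.871 1.1
endloop
endfacet
facet normal -0.970 0.191 -0.151
outer loop
vertex 2.666 -2.807 0.926
vertex 2.429 -3.871 1.1
vertex 2.437 -3.162 1.946
endloop
endfacet
facet normal 0.510 0.860 0.027
outer loop
vertex 3.763 -2.713 0.835
vertex 3.262 -2.446 1.782
vertex 4.211 -3.009 1.8
endloop
endfacet
facet normal -0.347 0.570 0.745
outer loop
vertex 3.262 -2.446 1.782
vertex 2.437 -3.162 1.946
vertex 3.392 -3.286 2.486
endloop
endfacet
facet normal -0.886 -0.352 0.303
outer loop
vertex 2.437 -3.162 1.946
vertex 2.429 -3.871 1.1
vertex 2.877 -4.167 2.065
endloop
endfacet
facet normal -0.361 -0.631 -0.686
outer loop
vertex 2.429 -3.871 1.1
vertex 3.248 -3.594 0.414
vertex 3.378 -4.434 1.118
endloop
endfacet
facet normal 0.500 0.117 -0.858
outer loop
vertex 3.248 -3.594 0.414
vertex 3.763 -2.713 0.835
vertex 4.203 -3.718 0.954
endloop
endfacet
facet normal 0.646 -0.019 0.763
outer loop
vertex 3.974 -4.073 1.974
vertex 4.211 -3.009 1.8
vertex 3.392 -3.286 2.486
endloop
endfacet
facet normal 0.113 -0.482 0.869
outer loop
vertex 3.974 -4.073 1.974
vertex 3.392 -3.286 2.486
vertex 2.877 -4.167 2.065
endloop
endfacet
facet normal 0.107 -0.941 0.322
outer loop
vertex 3.974 -4.073 1.974
vertex 2.877 -4.167 2.065
vertex 3.378 -4.434 1.118
endloop
endfacet
facet normal 0.637 -0.761 -0.122
outer loop
vertex 3.974 -4.073 1.974
vertex 3.378 -4.434 1.118
vertex 4.203 -3.718 0.954
endloop
endfacet
facet normal 0.970 -0.191 0.151
outer loop
vertex 3.974 -4.073 1.974
vertex 4.203 -3.718 0.954
vertex 4.211 -3.009 1.8
endloop
endfacet
facet normal 0.361 0.631 0.686
outer loop
vertex 3.392 -3.286 2.486
vertex 4.211 -3.009 1.8
vertex 3.262 -2.446 1.782
endloop
endfacet
facet normal -0.500 -0.117 0.858
outer loop
vertex 2.877 -4.167 2.065
vertex 3.392 -3.286 2.486
vertex 2.437 -3.162 1.946
endloop
endfacet
facet normal -0.510 -0.860 -0.027
outer loop
vertex 3.378 -4.434 1.118
vertex 2.877 -4.167 2.065
vertex 2.429 -3.871 1.1
endloop
endfacet
facet normal 0.347 -0.570 -0.745
outer loop
vertex 4.203 -3.718 0.954
vertex 3.378 -4.434 1.118
vertex 3.248 -3.594 0.414
endloop
endfacet
facet normal 0.886 0.352 -0.303
outer loop
vertex 4.211 -3.009 1.8
vertex 4.203 -3.718 0.954
vertex 3.763 -2.713 0.835
endloop
endfacet
facet normal 0.067 0.510 -0.857
outer loop
vertex -2.916 -2.377 -2.501
vertex -3.463 -2.32 -2.51
vertex -3.088 -1.988 -2.283
endloop
endfacet
facet normal 0.885 0.144 0.442
outer loop
vertex -2.916 -2.377 -2.501
vertex -3.088 -1.988 -2.283
vertex -3.597 -3.32 -0.83
endloop
endfacet
facet normal 0.068 0.510 -0.858
outer loop
vertex -3.088 -1.988 -2.283
vertex -3.463 -2.32 -2.51
vertex -3.543 -1.85 -2.237
endloop
endfacet
facet normal 0.271 0.660 0.700
outer loop
vertex -3.088 -1.988 -2.283
vertex -3.543 -1.85 -2.237
vertex -3.597 -3.32 -0.83
endloop
endfacet
facet normal 0.069 0.510 -0.858
outer loop
vertex -3.543 -1.85 -2.237
vertex -3.463 -2.32 -2.51
vertex -3.937 -2.066 -2.397
endloop
endfacet
facet normal -0.559 0.584 0.589
outer loop
vertex -3.543 -1.85 -2.237
vertex -3.937 -2.066 -2.397
vertex -3.597 -3.32 -0.83
endloop
endfacet
facet normal 0.069 0.510 -0.858
outer loop
vertex -3.937 -2.066 -2.397
vertex -3.463 -2.32 -2.51
vertex -3.975 -2.473 -2.642
endloop
endfacet
facet normal -0.981 -0.025 0.193
outer loop
vertex -3.937 -2.066 -2.397
vertex -3.975 -2.473 -2.642
vertex -3.597 -3.32 -0.83
endloop
endfacet
facet normal 0.069 0.509 -0.858
outer loop
vertex -3.975 -2.473 -2.642
vertex -3.463 -2.32 -2.51
vertex -3.627 -2.766 -2.788
endloop
endfacet
facet normal -0.678 -0.710 -0.191
outer loop
vertex -3.975 -2.473 -2.642
vertex -3.627 -2.766 -2.788
vertex -3.597 -3.32 -0.83
endloop
endfacet
facet normal 0.068 0.510 -0.858
outer loop
vertex -3.627 -2.766 -2.788
vertex -3.463 -2.32 -2.51
vertex -3.156 -2.723 -2.725
endloop
endfacet
facet normal 0.124 -0.954 -0.272
outer loop
vertex -3.627 -2.766 -2.788
vertex -3.156 -2.723 -2.725
vertex -3.597 -3.32 -0.83
endloop
endfacet
facet normal 0.067 0.509 -0.858
outer loop
vertex -3.156 -2.723 -2.725
vertex -3.463 -2.32 -2.51
vertex -2.916 -2.377 -2.501
endloop
endfacet
facet normal 0.819 -0.574 0.010
outer loop
vertex -3.156 -2.723 -2.725
vertex -2.916 -2.377 -2.501
vertex -3.597 -3.32 -0.83
endloop
endfacet

endsolid


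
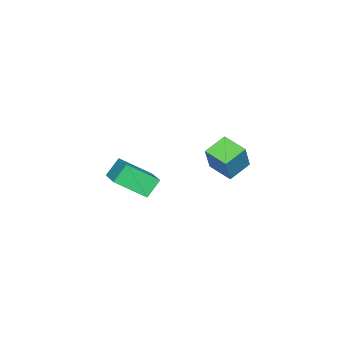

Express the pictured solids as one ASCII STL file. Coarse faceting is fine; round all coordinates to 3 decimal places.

solid 
facet normal -0.838 0.362 0.408
outer loop
vertex -3.227 0.533 -0.305
vertex -2.814 1.853 -0.627
vertex -4.043 0.406 -1.87
endloop
endfacet
facet normal -0.291 -0.930 0.227
outer loop
vertex -2.886 -0.093 -2.433
vertex -3.227 0.533 -0.305
vertex -4.043 0.406 -1.87
endloop
endfacet
facet normal -0.838 0.362 0.408
outer loop
vertex -4.043 0.406 -1.87
vertex -2.814 1.853 -0.627
vertex -3.63 1.726 -2.192
endloop
endfacet
facet normal -0.461 -0.071 -0.884
outer loop
vertex -3.63 1.726 -2.192
vertex -2.886 -0.093 -2.433
vertex -4.043 0.406 -1.87
endloop
endfacet
facet normal 0.461 0.071 0.884
outer loop
vertex -3.227 0.533 -0.305
vertex -1.657 1.354 -1.19
vertex -2.814 1.853 -0.627
endloop
endfacet
facet normal -0.291 -0.930 0.227
outer loop
vertex -2.07 0.034 -0.868
vertex -3.227 0.533 -0.305
vertex -2.886 -0.093 -2.433
endloop
endfacet
facet normal 0.461 0.071 0.884
outer loop
vertex -2.07 0.034 -0.868
vertex -1.657 1.354 -1.19
vertex -3.227 0.533 -0.305
endloop
endfacet
facet normal 0.291 0.930 -0.227
outer loop
vertex -2.814 1.853 -0.627
vertex -1.657 1.354 -1.19
vertex -3.63 1.726 -2.192
endloop
endfacet
facet normal -0.461 -0.071 -0.884
outer loop
vertex -2.473 1.227 -2.755
vertex -2.886 -0.093 -2.433
vertex -3.63 1.726 -2.192
endloop
endfacet
facet normal 0.291 0.930 -0.227
outer loop
vertex -3.63 1.726 -2.192
vertex -1.657 1.354 -1.19
vertex -2.473 1.227 -2.755
endloop
endfacet
facet normal 0.838 -0.362 -0.408
outer loop
vertex -2.473 1.227 -2.755
vertex -2.07 0.034 -0.868
vertex -2.886 -0.093 -2.433
endloop
endfacet
facet normal 0.838 -0.362 -0.408
outer loop
vertex -1.657 1.354 -1.19
vertex -2.07 0.034 -0.868
vertex -2.473 1.227 -2.755
endloop
endfacet
facet normal -0.591 0.277 0.757
outer loop
vertex 3.283 -1.375 0.733
vertex 2.594 0.014 -0.313
vertex 1.92 -2.533 0.092
endloop
endfacet
facet normal 0.368 -0.743 0.559
outer loop
vertex 2.606 -2.854 -0.787
vertex 3.283 -1.375 0.733
vertex 1.92 -2.533 0.092
endloop
endfacet
facet normal -0.591 0.277 0.757
outer loop
vertex 1.92 -2.533 0.092
vertex 2.594 0.014 -0.313
vertex 1.231 -1.144 -0.954
endloop
endfacet
facet normal -0.717 -0.610 -0.337
outer loop
vertex 1.231 -1.144 -0.954
vertex 2.606 -2.854 -0.787
vertex 1.92 -2.533 0.092
endloop
endfacet
facet normal 0.717 0.610 0.337
outer loop
vertex 3.283 -1.375 0.733
vertex 3.28 -0.307 -1.192
vertex 2.594 0.014 -0.313
endloop
endfacet
facet normal 0.368 -0.743 0.559
outer loop
vertex 3.969 -1.696 -0.146
vertex 3.283 -1.375 0.733
vertex 2.606 -2.854 -0.787
endloop
endfacet
facet normal 0.717 0.610 0.337
outer loop
vertex 3.969 -1.696 -0.146
vertex 3.28 -0.307 -1.192
vertex 3.283 -1.375 0.733
endloop
endfacet
facet normal -0.368 0.743 -0.559
outer loop
vertex 2.594 0.014 -0.313
vertex 3.28 -0.307 -1.192
vertex 1.231 -1.144 -0.954
endloop
endfacet
facet normal -0.717 -0.610 -0.337
outer loop
vertex 1.917 -1.465 -1.833
vertex 2.606 -2.854 -0.787
vertex 1.231 -1.144 -0.954
endloop
endfacet
facet normal -0.368 0.743 -0.559
outer loop
vertex 1.231 -1.144 -0.954
vertex 3.28 -0.307 -1.192
vertex 1.917 -1.465 -1.833
endloop
endfacet
facet normal 0.591 -0.277 -0.757
outer loop
vertex 1.917 -1.465 -1.833
vertex 3.969 -1.696 -0.146
vertex 2.606 -2.854 -0.787
endloop
endfacet
facet normal 0.591 -0.277 -0.757
outer loop
vertex 3.28 -0.307 -1.192
vertex 3.969 -1.696 -0.146
vertex 1.917 -1.465 -1.833
endloop
endfacet

endsolid


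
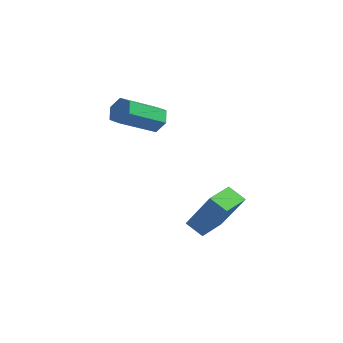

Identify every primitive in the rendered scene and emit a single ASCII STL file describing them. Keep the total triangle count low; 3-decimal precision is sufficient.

solid 
facet normal 0.131 0.888 -0.441
outer loop
vertex -2.3 -2.686 1.342
vertex -2.603 -2.4 1.828
vertex -1.969 -2.482 1.851
endloop
endfacet
facet normal 0.846 -0.332 -0.417
outer loop
vertex -2.3 -2.686 1.342
vertex -1.969 -2.482 1.851
vertex -2.533 -4.266 2.127
endloop
endfacet
facet normal 0.846 -0.332 -0.417
outer loop
vertex -2.533 -4.266 2.127
vertex -1.969 -2.482 1.851
vertex -2.202 -4.062 2.636
endloop
endfacet
facet normal -0.131 -0.888 0.441
outer loop
vertex -2.533 -4.266 2.127
vertex -2.202 -4.062 2.636
vertex -2.837 -3.98 2.612
endloop
endfacet
facet normal 0.131 0.888 -0.441
outer loop
vertex -1.969 -2.482 1.851
vertex -2.603 -2.4 1.828
vertex -2.273 -2.196 2.336
endloop
endfacet
facet normal 0.870 0.110 0.480
outer loop
vertex -1.969 -2.482 1.851
vertex -2.273 -2.196 2.336
vertex -2.202 -4.062 2.636
endloop
endfacet
facet normal 0.870 0.110 0.480
outer loop
vertex -2.202 -4.062 2.636
vertex -2.273 -2.196 2.336
vertex -2.506 -3.777 3.121
endloop
endfacet
facet normal -0.131 -0.888 0.440
outer loop
vertex -2.202 -4.062 2.636
vertex -2.506 -3.777 3.121
vertex -2.837 -3.98 2.612
endloop
endfacet
facet normal 0.131 0.888 -0.441
outer loop
vertex -2.273 -2.196 2.336
vertex -2.603 -2.4 1.828
vertex -2.907 -2.114 2.313
endloop
endfacet
facet normal 0.025 0.442 0.897
outer loop
vertex -2.273 -2.196 2.336
vertex -2.907 -2.114 2.313
vertex -2.506 -3.777 3.121
endloop
endfacet
facet normal 0.025 0.442 0.897
outer loop
vertex -2.506 -3.777 3.121
vertex -2.907 -2.114 2.313
vertex -3.14 -3.694 3.098
endloop
endfacet
facet normal -0.132 -0.888 0.440
outer loop
vertex -2.506 -3.777 3.121
vertex -3.14 -3.694 3.098
vertex -2.837 -3.98 2.612
endloop
endfacet
facet normal 0.131 0.888 -0.441
outer loop
vertex -2.907 -2.114 2.313
vertex -2.603 -2.4 1.828
vertex -3.238 -2.318 1.804
endloop
endfacet
facet normal -0.846 0.332 0.417
outer loop
vertex -2.907 -2.114 2.313
vertex -3.238 -2.318 1.804
vertex -3.14 -3.694 3.098
endloop
endfacet
facet normal -0.846 0.332 0.417
outer loop
vertex -3.14 -3.694 3.098
vertex -3.238 -2.318 1.804
vertex -3.471 -3.898 2.589
endloop
endfacet
facet normal -0.131 -0.888 0.441
outer loop
vertex -3.14 -3.694 3.098
vertex -3.471 -3.898 2.589
vertex -2.837 -3.98 2.612
endloop
endfacet
facet normal 0.131 0.888 -0.440
outer loop
vertex -3.238 -2.318 1.804
vertex -2.603 -2.4 1.828
vertex -2.934 -2.603 1.319
endloop
endfacet
facet normal -0.870 -0.110 -0.480
outer loop
vertex -3.238 -2.318 1.804
vertex -2.934 -2.603 1.319
vertex -3.471 -3.898 2.589
endloop
endfacet
facet normal -0.870 -0.110 -0.480
outer loop
vertex -3.471 -3.898 2.589
vertex -2.934 -2.603 1.319
vertex -3.167 -4.184 2.104
endloop
endfacet
facet normal -0.131 -0.888 0.441
outer loop
vertex -3.471 -3.898 2.589
vertex -3.167 -4.184 2.104
vertex -2.837 -3.98 2.612
endloop
endfacet
facet normal 0.132 0.888 -0.440
outer loop
vertex -2.934 -2.603 1.319
vertex -2.603 -2.4 1.828
vertex -2.3 -2.686 1.342
endloop
endfacet
facet normal -0.025 -0.442 -0.897
outer loop
vertex -2.934 -2.603 1.319
vertex -2.3 -2.686 1.342
vertex -3.167 -4.184 2.104
endloop
endfacet
facet normal -0.025 -0.442 -0.897
outer loop
vertex -3.167 -4.184 2.104
vertex -2.3 -2.686 1.342
vertex -2.533 -4.266 2.127
endloop
endfacet
facet normal -0.131 -0.888 0.441
outer loop
vertex -3.167 -4.184 2.104
vertex -2.533 -4.266 2.127
vertex -2.837 -3.98 2.612
endloop
endfacet
facet normal -0.586 -0.040 -0.810
outer loop
vertex -0.09 -3.197 -2.506
vertex -0.373 -1.999 -2.361
vertex 0.571 -2.982 -2.995
endloop
endfacet
facet normal 0.228 -0.967 -0.117
outer loop
vertex 1.753 -2.901 -1.359
vertex -0.09 -3.197 -2.506
vertex 0.571 -2.982 -2.995
endloop
endfacet
facet normal -0.586 -0.040 -0.810
outer loop
vertex 0.571 -2.982 -2.995
vertex -0.373 -1.999 -2.361
vertex 0.288 -1.783 -2.85
endloop
endfacet
facet normal 0.778 0.253 -0.575
outer loop
vertex 0.288 -1.783 -2.85
vertex 1.753 -2.901 -1.359
vertex 0.571 -2.982 -2.995
endloop
endfacet
facet normal -0.778 -0.253 0.575
outer loop
vertex -0.09 -3.197 -2.506
vertex 0.809 -1.918 -0.725
vertex -0.373 -1.999 -2.361
endloop
endfacet
facet normal 0.229 -0.966 -0.118
outer loop
vertex 1.092 -3.117 -0.87
vertex -0.09 -3.197 -2.506
vertex 1.753 -2.901 -1.359
endloop
endfacet
facet normal -0.778 -0.253 0.575
outer loop
vertex 1.092 -3.117 -0.87
vertex 0.809 -1.918 -0.725
vertex -0.09 -3.197 -2.506
endloop
endfacet
facet normal -0.229 0.966 0.118
outer loop
vertex -0.373 -1.999 -2.361
vertex 0.809 -1.918 -0.725
vertex 0.288 -1.783 -2.85
endloop
endfacet
facet normal 0.778 0.253 -0.575
outer loop
vertex 1.47 -1.703 -1.214
vertex 1.753 -2.901 -1.359
vertex 0.288 -1.783 -2.85
endloop
endfacet
facet normal -0.228 0.967 0.117
outer loop
vertex 0.288 -1.783 -2.85
vertex 0.809 -1.918 -0.725
vertex 1.47 -1.703 -1.214
endloop
endfacet
facet normal 0.586 0.040 0.810
outer loop
vertex 1.47 -1.703 -1.214
vertex 1.092 -3.117 -0.87
vertex 1.753 -2.901 -1.359
endloop
endfacet
facet normal 0.586 0.040 0.809
outer loop
vertex 0.809 -1.918 -0.725
vertex 1.092 -3.117 -0.87
vertex 1.47 -1.703 -1.214
endloop
endfacet

endsolid


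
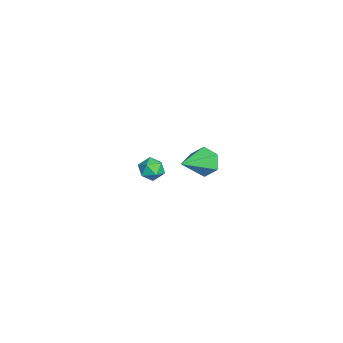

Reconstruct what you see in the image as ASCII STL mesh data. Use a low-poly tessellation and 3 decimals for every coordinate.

solid 
facet normal -0.926 0.117 0.360
outer loop
vertex -3.953 1.069 -4.017
vertex -3.695 1.208 -3.399
vertex -3.805 1.714 -3.846
endloop
endfacet
facet normal -0.897 0.293 -0.330
outer loop
vertex -3.953 1.069 -4.017
vertex -3.805 1.714 -3.846
vertex -3.651 1.482 -4.47
endloop
endfacet
facet normal -0.665 -0.275 -0.694
outer loop
vertex -3.953 1.069 -4.017
vertex -3.651 1.482 -4.47
vertex -3.446 0.833 -4.409
endloop
endfacet
facet normal -0.550 -0.803 -0.228
outer loop
vertex -3.953 1.069 -4.017
vertex -3.446 0.833 -4.409
vertex -3.474 0.664 -3.747
endloop
endfacet
facet normal -0.712 -0.560 0.423
outer loop
vertex -3.953 1.069 -4.017
vertex -3.474 0.664 -3.747
vertex -3.695 1.208 -3.399
endloop
endfacet
facet normal -0.415 0.815 -0.405
outer loop
vertex -3.651 1.482 -4.47
vertex -3.805 1.714 -3.846
vertex -3.206 1.876 -4.133
endloop
endfacet
facet normal -0.461 0.529 0.712
outer loop
vertex -3.805 1.714 -3.846
vertex -3.695 1.208 -3.399
vertex -3.234 1.707 -3.471
endloop
endfacet
facet normal -0.114 -0.568 0.815
outer loop
vertex -3.695 1.208 -3.399
vertex -3.474 0.664 -3.747
vertex -3.029 1.058 -3.41
endloop
endfacet
facet normal 0.145 -0.960 -0.239
outer loop
vertex -3.474 0.664 -3.747
vertex -3.446 0.833 -4.409
vertex -2.875 0.826 -4.034
endloop
endfacet
facet normal -0.040 -0.106 -0.994
outer loop
vertex -3.446 0.833 -4.409
vertex -3.651 1.482 -4.47
vertex -2.985 1.332 -4.481
endloop
endfacet
facet normal 0.550 0.803 0.228
outer loop
vertex -2.727 1.471 -3.863
vertex -3.206 1.876 -4.133
vertex -3.234 1.707 -3.471
endloop
endfacet
facet normal 0.665 0.275 0.694
outer loop
vertex -2.727 1.471 -3.863
vertex -3.234 1.707 -3.471
vertex -3.029 1.058 -3.41
endloop
endfacet
facet normal 0.897 -0.293 0.330
outer loop
vertex -2.727 1.471 -3.863
vertex -3.029 1.058 -3.41
vertex -2.875 0.826 -4.034
endloop
endfacet
facet normal 0.926 -0.117 -0.360
outer loop
vertex -2.727 1.471 -3.863
vertex -2.875 0.826 -4.034
vertex -2.985 1.332 -4.481
endloop
endfacet
facet normal 0.712 0.560 -0.423
outer loop
vertex -2.727 1.471 -3.863
vertex -2.985 1.332 -4.481
vertex -3.206 1.876 -4.133
endloop
endfacet
facet normal -0.145 0.960 0.239
outer loop
vertex -3.234 1.707 -3.471
vertex -3.206 1.876 -4.133
vertex -3.805 1.714 -3.846
endloop
endfacet
facet normal 0.040 0.106 0.994
outer loop
vertex -3.029 1.058 -3.41
vertex -3.234 1.707 -3.471
vertex -3.695 1.208 -3.399
endloop
endfacet
facet normal 0.415 -0.815 0.405
outer loop
vertex -2.875 0.826 -4.034
vertex -3.029 1.058 -3.41
vertex -3.474 0.664 -3.747
endloop
endfacet
facet normal 0.461 -0.529 -0.712
outer loop
vertex -2.985 1.332 -4.481
vertex -2.875 0.826 -4.034
vertex -3.446 0.833 -4.409
endloop
endfacet
facet normal 0.114 0.568 -0.815
outer loop
vertex -3.206 1.876 -4.133
vertex -2.985 1.332 -4.481
vertex -3.651 1.482 -4.47
endloop
endfacet
facet normal -0.681 0.565 -0.466
outer loop
vertex 2.447 3.434 0.183
vertex 2.024 3.434 0.802
vertex 2.538 3.97 0.7
endloop
endfacet
facet normal 0.914 0.191 -0.358
outer loop
vertex 2.447 3.434 0.183
vertex 2.538 3.97 0.7
vertex 3.216 2.446 1.618
endloop
endfacet
facet normal -0.681 0.565 -0.466
outer loop
vertex 2.538 3.97 0.7
vertex 2.024 3.434 0.802
vertex 2.115 3.97 1.319
endloop
endfacet
facet normal 0.674 0.577 0.461
outer loop
vertex 2.538 3.97 0.7
vertex 2.115 3.97 1.319
vertex 3.216 2.446 1.618
endloop
endfacet
facet normal -0.681 0.565 -0.466
outer loop
vertex 2.115 3.97 1.319
vertex 2.024 3.434 0.802
vertex 1.601 3.434 1.421
endloop
endfacet
facet normal -0.003 0.190 0.982
outer loop
vertex 2.115 3.97 1.319
vertex 1.601 3.434 1.421
vertex 3.216 2.446 1.618
endloop
endfacet
facet normal -0.681 0.565 -0.466
outer loop
vertex 1.601 3.434 1.421
vertex 2.024 3.434 0.802
vertex 1.509 2.898 0.905
endloop
endfacet
facet normal -0.440 -0.583 0.684
outer loop
vertex 1.601 3.434 1.421
vertex 1.509 2.898 0.905
vertex 3.216 2.446 1.618
endloop
endfacet
facet normal -0.681 0.565 -0.466
outer loop
vertex 1.509 2.898 0.905
vertex 2.024 3.434 0.802
vertex 1.933 2.898 0.286
endloop
endfacet
facet normal -0.200 -0.970 -0.137
outer loop
vertex 1.509 2.898 0.905
vertex 1.933 2.898 0.286
vertex 3.216 2.446 1.618
endloop
endfacet
facet normal -0.682 0.564 -0.466
outer loop
vertex 1.933 2.898 0.286
vertex 2.024 3.434 0.802
vertex 2.447 3.434 0.183
endloop
endfacet
facet normal 0.477 -0.584 -0.657
outer loop
vertex 1.933 2.898 0.286
vertex 2.447 3.434 0.183
vertex 3.216 2.446 1.618
endloop
endfacet

endsolid


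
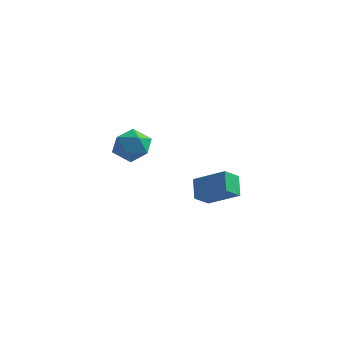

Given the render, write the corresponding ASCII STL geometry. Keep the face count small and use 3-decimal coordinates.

solid 
facet normal -0.362 0.608 0.706
outer loop
vertex 2.357 -2.942 -0.818
vertex 2.612 -2.204 -1.323
vertex 0.94 -2.946 -1.541
endloop
endfacet
facet normal -0.274 -0.794 0.542
outer loop
vertex 1.328 -3.596 -2.297
vertex 2.357 -2.942 -0.818
vertex 0.94 -2.946 -1.541
endloop
endfacet
facet normal -0.362 0.608 0.707
outer loop
vertex 0.94 -2.946 -1.541
vertex 2.612 -2.204 -1.323
vertex 1.196 -2.208 -2.045
endloop
endfacet
facet normal -0.890 -0.002 -0.455
outer loop
vertex 1.196 -2.208 -2.045
vertex 1.328 -3.596 -2.297
vertex 0.94 -2.946 -1.541
endloop
endfacet
facet normal 0.891 0.003 0.454
outer loop
vertex 2.357 -2.942 -0.818
vertex 3.0 -2.854 -2.079
vertex 2.612 -2.204 -1.323
endloop
endfacet
facet normal -0.274 -0.794 0.542
outer loop
vertex 2.744 -3.592 -1.575
vertex 2.357 -2.942 -0.818
vertex 1.328 -3.596 -2.297
endloop
endfacet
facet normal 0.891 0.001 0.454
outer loop
vertex 2.744 -3.592 -1.575
vertex 3.0 -2.854 -2.079
vertex 2.357 -2.942 -0.818
endloop
endfacet
facet normal 0.274 0.794 -0.542
outer loop
vertex 2.612 -2.204 -1.323
vertex 3.0 -2.854 -2.079
vertex 1.196 -2.208 -2.045
endloop
endfacet
facet normal -0.891 -0.002 -0.454
outer loop
vertex 1.583 -2.858 -2.802
vertex 1.328 -3.596 -2.297
vertex 1.196 -2.208 -2.045
endloop
endfacet
facet normal 0.274 0.794 -0.542
outer loop
vertex 1.196 -2.208 -2.045
vertex 3.0 -2.854 -2.079
vertex 1.583 -2.858 -2.802
endloop
endfacet
facet normal 0.362 -0.608 -0.706
outer loop
vertex 1.583 -2.858 -2.802
vertex 2.744 -3.592 -1.575
vertex 1.328 -3.596 -2.297
endloop
endfacet
facet normal 0.362 -0.608 -0.706
outer loop
vertex 3.0 -2.854 -2.079
vertex 2.744 -3.592 -1.575
vertex 1.583 -2.858 -2.802
endloop
endfacet
facet normal -0.735 0.656 -0.173
outer loop
vertex -3.58 -0.555 -1.749
vertex -3.906 -0.685 -0.859
vertex -3.257 -0.005 -1.036
endloop
endfacet
facet normal -0.155 0.815 -0.558
outer loop
vertex -3.58 -0.555 -1.749
vertex -3.257 -0.005 -1.036
vertex -2.649 -0.341 -1.695
endloop
endfacet
facet normal -0.002 0.251 -0.968
outer loop
vertex -3.58 -0.555 -1.749
vertex -2.649 -0.341 -1.695
vertex -2.923 -1.228 -1.925
endloop
endfacet
facet normal -0.485 -0.255 -0.836
outer loop
vertex -3.58 -0.555 -1.749
vertex -2.923 -1.228 -1.925
vertex -3.7 -1.441 -1.409
endloop
endfacet
facet normal -0.939 -0.005 -0.345
outer loop
vertex -3.58 -0.555 -1.749
vertex -3.7 -1.441 -1.409
vertex -3.906 -0.685 -0.859
endloop
endfacet
facet normal 0.390 0.915 -0.107
outer loop
vertex -2.649 -0.341 -1.695
vertex -3.257 -0.005 -1.036
vertex -2.4 -0.339 -0.771
endloop
endfacet
facet normal -0.548 0.658 0.517
outer loop
vertex -3.257 -0.005 -1.036
vertex -3.906 -0.685 -0.859
vertex -3.177 -0.552 -0.255
endloop
endfacet
facet normal -0.879 -0.413 0.238
outer loop
vertex -3.906 -0.685 -0.859
vertex -3.7 -1.441 -1.409
vertex -3.451 -1.439 -0.485
endloop
endfacet
facet normal -0.146 -0.817 -0.557
outer loop
vertex -3.7 -1.441 -1.409
vertex -2.923 -1.228 -1.925
vertex -2.843 -1.775 -1.144
endloop
endfacet
facet normal 0.638 0.003 -0.770
outer loop
vertex -2.923 -1.228 -1.925
vertex -2.649 -0.341 -1.695
vertex -2.194 -1.095 -1.321
endloop
endfacet
facet normal 0.485 0.255 0.836
outer loop
vertex -2.52 -1.225 -0.431
vertex -2.4 -0.339 -0.771
vertex -3.177 -0.552 -0.255
endloop
endfacet
facet normal 0.002 -0.251 0.968
outer loop
vertex -2.52 -1.225 -0.431
vertex -3.177 -0.552 -0.255
vertex -3.451 -1.439 -0.485
endloop
endfacet
facet normal 0.155 -0.815 0.558
outer loop
vertex -2.52 -1.225 -0.431
vertex -3.451 -1.439 -0.485
vertex -2.843 -1.775 -1.144
endloop
endfacet
facet normal 0.735 -0.656 0.173
outer loop
vertex -2.52 -1.225 -0.431
vertex -2.843 -1.775 -1.144
vertex -2.194 -1.095 -1.321
endloop
endfacet
facet normal 0.939 0.005 0.345
outer loop
vertex -2.52 -1.225 -0.431
vertex -2.194 -1.095 -1.321
vertex -2.4 -0.339 -0.771
endloop
endfacet
facet normal 0.146 0.817 0.557
outer loop
vertex -3.177 -0.552 -0.255
vertex -2.4 -0.339 -0.771
vertex -3.257 -0.005 -1.036
endloop
endfacet
facet normal -0.638 -0.003 0.770
outer loop
vertex -3.451 -1.439 -0.485
vertex -3.177 -0.552 -0.255
vertex -3.906 -0.685 -0.859
endloop
endfacet
facet normal -0.390 -0.915 0.107
outer loop
vertex -2.843 -1.775 -1.144
vertex -3.451 -1.439 -0.485
vertex -3.7 -1.441 -1.409
endloop
endfacet
facet normal 0.548 -0.658 -0.517
outer loop
vertex -2.194 -1.095 -1.321
vertex -2.843 -1.775 -1.144
vertex -2.923 -1.228 -1.925
endloop
endfacet
facet normal 0.879 0.413 -0.238
outer loop
vertex -2.4 -0.339 -0.771
vertex -2.194 -1.095 -1.321
vertex -2.649 -0.341 -1.695
endloop
endfacet

endsolid


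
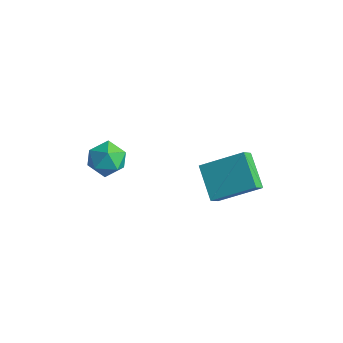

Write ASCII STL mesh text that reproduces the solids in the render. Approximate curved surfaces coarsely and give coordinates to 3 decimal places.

solid 
facet normal -0.743 0.419 0.522
outer loop
vertex 3.744 2.119 3.394
vertex 3.652 2.717 2.783
vertex 2.324 0.863 2.382
endloop
endfacet
facet normal 0.107 -0.695 0.711
outer loop
vertex 3.668 0.103 1.437
vertex 3.744 2.119 3.394
vertex 2.324 0.863 2.382
endloop
endfacet
facet normal -0.743 0.419 0.522
outer loop
vertex 2.324 0.863 2.382
vertex 3.652 2.717 2.783
vertex 2.231 1.46 1.77
endloop
endfacet
facet normal -0.661 -0.585 -0.470
outer loop
vertex 2.231 1.46 1.77
vertex 3.668 0.103 1.437
vertex 2.324 0.863 2.382
endloop
endfacet
facet normal 0.661 0.583 0.471
outer loop
vertex 3.744 2.119 3.394
vertex 4.996 1.957 1.838
vertex 3.652 2.717 2.783
endloop
endfacet
facet normal 0.107 -0.695 0.711
outer loop
vertex 5.089 1.36 2.45
vertex 3.744 2.119 3.394
vertex 3.668 0.103 1.437
endloop
endfacet
facet normal 0.660 0.585 0.470
outer loop
vertex 5.089 1.36 2.45
vertex 4.996 1.957 1.838
vertex 3.744 2.119 3.394
endloop
endfacet
facet normal -0.107 0.695 -0.711
outer loop
vertex 3.652 2.717 2.783
vertex 4.996 1.957 1.838
vertex 2.231 1.46 1.77
endloop
endfacet
facet normal -0.661 -0.584 -0.472
outer loop
vertex 3.576 0.701 0.826
vertex 3.668 0.103 1.437
vertex 2.231 1.46 1.77
endloop
endfacet
facet normal -0.107 0.695 -0.711
outer loop
vertex 2.231 1.46 1.77
vertex 4.996 1.957 1.838
vertex 3.576 0.701 0.826
endloop
endfacet
facet normal 0.743 -0.419 -0.522
outer loop
vertex 3.576 0.701 0.826
vertex 5.089 1.36 2.45
vertex 3.668 0.103 1.437
endloop
endfacet
facet normal 0.743 -0.419 -0.522
outer loop
vertex 4.996 1.957 1.838
vertex 5.089 1.36 2.45
vertex 3.576 0.701 0.826
endloop
endfacet
facet normal 0.033 0.897 0.440
outer loop
vertex -1.373 -0.247 1.78
vertex -1.551 -0.665 2.646
vertex -0.63 -0.549 2.34
endloop
endfacet
facet normal 0.458 0.879 -0.134
outer loop
vertex -1.373 -0.247 1.78
vertex -0.63 -0.549 2.34
vertex -0.611 -0.706 1.374
endloop
endfacet
facet normal 0.056 0.712 -0.700
outer loop
vertex -1.373 -0.247 1.78
vertex -0.611 -0.706 1.374
vertex -1.52 -0.918 1.085
endloop
endfacet
facet normal -0.616 0.628 -0.476
outer loop
vertex -1.373 -0.247 1.78
vertex -1.52 -0.918 1.085
vertex -2.102 -0.893 1.871
endloop
endfacet
facet normal -0.629 0.743 0.229
outer loop
vertex -1.373 -0.247 1.78
vertex -2.102 -0.893 1.871
vertex -1.551 -0.665 2.646
endloop
endfacet
facet normal 0.934 0.356 -0.039
outer loop
vertex -0.611 -0.706 1.374
vertex -0.63 -0.549 2.34
vertex -0.318 -1.407 1.989
endloop
endfacet
facet normal 0.247 0.384 0.889
outer loop
vertex -0.63 -0.549 2.34
vertex -1.551 -0.665 2.646
vertex -0.9 -1.382 2.775
endloop
endfacet
facet normal -0.826 0.135 0.547
outer loop
vertex -1.551 -0.665 2.646
vertex -2.102 -0.893 1.871
vertex -1.809 -1.594 2.486
endloop
endfacet
facet normal -0.803 -0.049 -0.593
outer loop
vertex -2.102 -0.893 1.871
vertex -1.52 -0.918 1.085
vertex -1.79 -1.751 1.52
endloop
endfacet
facet normal 0.284 0.086 -0.955
outer loop
vertex -1.52 -0.918 1.085
vertex -0.611 -0.706 1.374
vertex -0.869 -1.635 1.214
endloop
endfacet
facet normal 0.616 -0.628 0.476
outer loop
vertex -1.047 -2.053 2.08
vertex -0.318 -1.407 1.989
vertex -0.9 -1.382 2.775
endloop
endfacet
facet normal -0.056 -0.712 0.700
outer loop
vertex -1.047 -2.053 2.08
vertex -0.9 -1.382 2.775
vertex -1.809 -1.594 2.486
endloop
endfacet
facet normal -0.458 -0.879 0.134
outer loop
vertex -1.047 -2.053 2.08
vertex -1.809 -1.594 2.486
vertex -1.79 -1.751 1.52
endloop
endfacet
facet normal -0.033 -0.897 -0.440
outer loop
vertex -1.047 -2.053 2.08
vertex -1.79 -1.751 1.52
vertex -0.869 -1.635 1.214
endloop
endfacet
facet normal 0.629 -0.743 -0.229
outer loop
vertex -1.047 -2.053 2.08
vertex -0.869 -1.635 1.214
vertex -0.318 -1.407 1.989
endloop
endfacet
facet normal 0.803 0.049 0.593
outer loop
vertex -0.9 -1.382 2.775
vertex -0.318 -1.407 1.989
vertex -0.63 -0.549 2.34
endloop
endfacet
facet normal -0.284 -0.086 0.955
outer loop
vertex -1.809 -1.594 2.486
vertex -0.9 -1.382 2.775
vertex -1.551 -0.665 2.646
endloop
endfacet
facet normal -0.934 -0.356 0.039
outer loop
vertex -1.79 -1.751 1.52
vertex -1.809 -1.594 2.486
vertex -2.102 -0.893 1.871
endloop
endfacet
facet normal -0.247 -0.384 -0.889
outer loop
vertex -0.869 -1.635 1.214
vertex -1.79 -1.751 1.52
vertex -1.52 -0.918 1.085
endloop
endfacet
facet normal 0.826 -0.135 -0.547
outer loop
vertex -0.318 -1.407 1.989
vertex -0.869 -1.635 1.214
vertex -0.611 -0.706 1.374
endloop
endfacet

endsolid


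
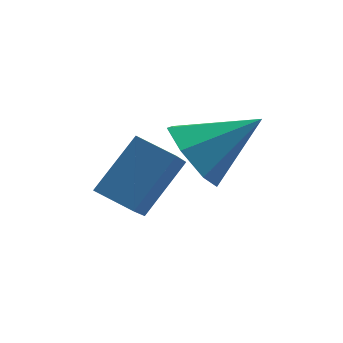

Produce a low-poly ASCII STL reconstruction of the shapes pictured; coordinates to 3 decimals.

solid 
facet normal -0.846 -0.093 -0.525
outer loop
vertex 2.231 -3.633 -1.424
vertex 1.78 -3.128 -0.786
vertex 2.222 -2.836 -1.55
endloop
endfacet
facet normal 0.852 -0.072 -0.519
outer loop
vertex 2.231 -3.633 -1.424
vertex 2.222 -2.836 -1.55
vertex 3.22 -2.972 0.106
endloop
endfacet
facet normal -0.846 -0.092 -0.525
outer loop
vertex 2.222 -2.836 -1.55
vertex 1.78 -3.128 -0.786
vertex 1.881 -2.259 -1.101
endloop
endfacet
facet normal 0.665 0.662 -0.346
outer loop
vertex 2.222 -2.836 -1.55
vertex 1.881 -2.259 -1.101
vertex 3.22 -2.972 0.106
endloop
endfacet
facet normal -0.847 -0.092 -0.524
outer loop
vertex 1.881 -2.259 -1.101
vertex 1.78 -3.128 -0.786
vertex 1.464 -2.336 -0.414
endloop
endfacet
facet normal 0.259 0.930 0.262
outer loop
vertex 1.881 -2.259 -1.101
vertex 1.464 -2.336 -0.414
vertex 3.22 -2.972 0.106
endloop
endfacet
facet normal -0.847 -0.092 -0.524
outer loop
vertex 1.464 -2.336 -0.414
vertex 1.78 -3.128 -0.786
vertex 1.285 -3.01 -0.007
endloop
endfacet
facet normal -0.060 0.528 0.847
outer loop
vertex 1.464 -2.336 -0.414
vertex 1.285 -3.01 -0.007
vertex 3.22 -2.972 0.106
endloop
endfacet
facet normal -0.847 -0.092 -0.524
outer loop
vertex 1.285 -3.01 -0.007
vertex 1.78 -3.128 -0.786
vertex 1.479 -3.772 -0.186
endloop
endfacet
facet normal -0.052 -0.241 0.969
outer loop
vertex 1.285 -3.01 -0.007
vertex 1.479 -3.772 -0.186
vertex 3.22 -2.972 0.106
endloop
endfacet
facet normal -0.847 -0.093 -0.524
outer loop
vertex 1.479 -3.772 -0.186
vertex 1.78 -3.128 -0.786
vertex 1.9 -4.05 -0.817
endloop
endfacet
facet normal 0.277 -0.798 0.536
outer loop
vertex 1.479 -3.772 -0.186
vertex 1.9 -4.05 -0.817
vertex 3.22 -2.972 0.106
endloop
endfacet
facet normal -0.846 -0.092 -0.525
outer loop
vertex 1.9 -4.05 -0.817
vertex 1.78 -3.128 -0.786
vertex 2.231 -3.633 -1.424
endloop
endfacet
facet normal 0.679 -0.723 -0.127
outer loop
vertex 1.9 -4.05 -0.817
vertex 2.231 -3.633 -1.424
vertex 3.22 -2.972 0.106
endloop
endfacet
facet normal -0.579 -0.448 -0.682
outer loop
vertex 0.557 -3.518 -2.135
vertex -0.226 -2.95 -1.843
vertex 0.842 -2.74 -2.888
endloop
endfacet
facet normal 0.775 -0.563 -0.288
outer loop
vertex 1.786 -2.01 -1.777
vertex 0.557 -3.518 -2.135
vertex 0.842 -2.74 -2.888
endloop
endfacet
facet normal -0.579 -0.447 -0.682
outer loop
vertex 0.842 -2.74 -2.888
vertex -0.226 -2.95 -1.843
vertex 0.06 -2.171 -2.597
endloop
endfacet
facet normal 0.255 0.694 -0.673
outer loop
vertex 0.06 -2.171 -2.597
vertex 1.786 -2.01 -1.777
vertex 0.842 -2.74 -2.888
endloop
endfacet
facet normal -0.254 -0.695 0.672
outer loop
vertex 0.557 -3.518 -2.135
vertex 0.718 -2.22 -0.732
vertex -0.226 -2.95 -1.843
endloop
endfacet
facet normal 0.775 -0.563 -0.288
outer loop
vertex 1.5 -2.789 -1.023
vertex 0.557 -3.518 -2.135
vertex 1.786 -2.01 -1.777
endloop
endfacet
facet normal -0.255 -0.695 0.672
outer loop
vertex 1.5 -2.789 -1.023
vertex 0.718 -2.22 -0.732
vertex 0.557 -3.518 -2.135
endloop
endfacet
facet normal -0.775 0.563 0.288
outer loop
vertex -0.226 -2.95 -1.843
vertex 0.718 -2.22 -0.732
vertex 0.06 -2.171 -2.597
endloop
endfacet
facet normal 0.254 0.696 -0.672
outer loop
vertex 1.003 -1.442 -1.485
vertex 1.786 -2.01 -1.777
vertex 0.06 -2.171 -2.597
endloop
endfacet
facet normal -0.775 0.563 0.288
outer loop
vertex 0.06 -2.171 -2.597
vertex 0.718 -2.22 -0.732
vertex 1.003 -1.442 -1.485
endloop
endfacet
facet normal 0.579 0.447 0.682
outer loop
vertex 1.003 -1.442 -1.485
vertex 1.5 -2.789 -1.023
vertex 1.786 -2.01 -1.777
endloop
endfacet
facet normal 0.579 0.447 0.681
outer loop
vertex 0.718 -2.22 -0.732
vertex 1.5 -2.789 -1.023
vertex 1.003 -1.442 -1.485
endloop
endfacet

endsolid
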